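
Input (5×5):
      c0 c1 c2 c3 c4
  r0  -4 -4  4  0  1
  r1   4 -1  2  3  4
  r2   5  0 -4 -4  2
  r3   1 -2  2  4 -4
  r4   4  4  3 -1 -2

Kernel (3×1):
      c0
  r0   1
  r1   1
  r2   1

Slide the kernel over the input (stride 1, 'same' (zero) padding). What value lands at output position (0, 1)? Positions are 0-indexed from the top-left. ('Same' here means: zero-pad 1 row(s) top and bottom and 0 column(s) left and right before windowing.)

-5

The receptive field on the zero-padded input at this output position is [0 / -4 / -1]. Elementwise product with the kernel and sum: 0·1 + -4·1 + -1·1.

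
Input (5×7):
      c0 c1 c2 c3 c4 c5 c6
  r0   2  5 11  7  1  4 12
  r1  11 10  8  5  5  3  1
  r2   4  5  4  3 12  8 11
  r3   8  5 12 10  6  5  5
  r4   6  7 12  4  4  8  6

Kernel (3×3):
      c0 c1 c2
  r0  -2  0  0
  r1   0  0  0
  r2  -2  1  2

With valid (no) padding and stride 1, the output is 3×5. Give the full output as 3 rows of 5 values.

1 -10 -3 8 4
-9 2 -18 -14 -7
11 -4 -20 6 -12

Output[0,0]: The receptive field on the input at this output position is [2 5 11 / 11 10 8 / 4 5 4]. Elementwise product with the kernel and sum: 2·-2 + 4·-2 + 5·1 + 4·2.
Output[0,1]: The receptive field on the input at this output position is [5 11 7 / 10 8 5 / 5 4 3]. Elementwise product with the kernel and sum: 5·-2 + 5·-2 + 4·1 + 3·2.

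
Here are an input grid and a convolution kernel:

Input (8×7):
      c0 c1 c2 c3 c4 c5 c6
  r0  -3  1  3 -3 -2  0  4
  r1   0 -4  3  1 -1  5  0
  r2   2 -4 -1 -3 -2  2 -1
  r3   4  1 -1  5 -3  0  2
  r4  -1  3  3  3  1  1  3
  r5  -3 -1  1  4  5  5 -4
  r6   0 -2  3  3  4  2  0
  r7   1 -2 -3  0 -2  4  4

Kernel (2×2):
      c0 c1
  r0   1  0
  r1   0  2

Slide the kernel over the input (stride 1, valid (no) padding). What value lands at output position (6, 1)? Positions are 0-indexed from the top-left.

-8

The receptive field on the input at this output position is [-2 3 / -2 -3]. Elementwise product with the kernel and sum: -2·1 + -3·2.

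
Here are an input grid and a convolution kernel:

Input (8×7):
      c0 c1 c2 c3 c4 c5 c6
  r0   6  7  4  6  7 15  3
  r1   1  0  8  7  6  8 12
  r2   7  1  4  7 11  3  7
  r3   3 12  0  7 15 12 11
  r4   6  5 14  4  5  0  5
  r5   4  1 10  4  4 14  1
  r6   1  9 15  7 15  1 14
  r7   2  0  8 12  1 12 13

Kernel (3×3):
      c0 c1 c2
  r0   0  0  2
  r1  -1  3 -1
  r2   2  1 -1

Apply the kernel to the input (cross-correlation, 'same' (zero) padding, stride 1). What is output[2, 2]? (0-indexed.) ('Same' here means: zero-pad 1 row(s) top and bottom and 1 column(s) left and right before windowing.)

35

The receptive field on the zero-padded input at this output position is [0 8 7 / 1 4 7 / 12 0 7]. Elementwise product with the kernel and sum: 7·2 + 1·-1 + 4·3 + 7·-1 + 12·2 + 0·1 + 7·-1.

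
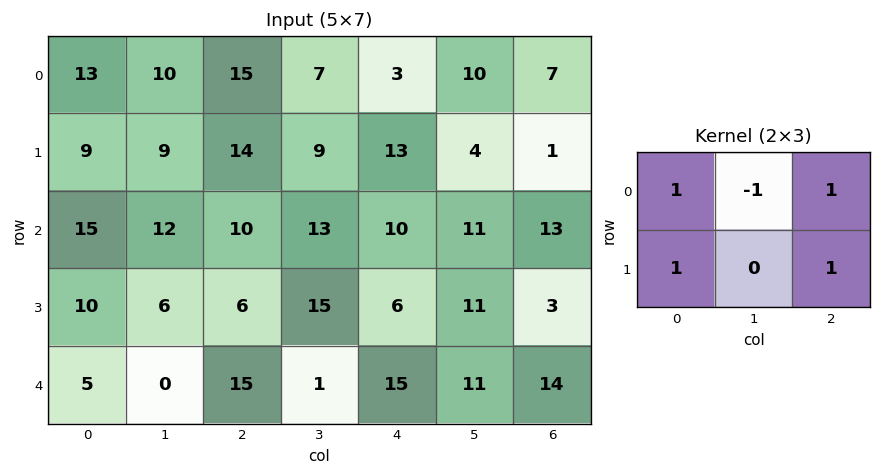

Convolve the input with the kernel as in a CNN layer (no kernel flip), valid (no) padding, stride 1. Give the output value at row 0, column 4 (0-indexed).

The receptive field on the input at this output position is [3 10 7 / 13 4 1]. Elementwise product with the kernel and sum: 3·1 + 10·-1 + 7·1 + 13·1 + 1·1.

14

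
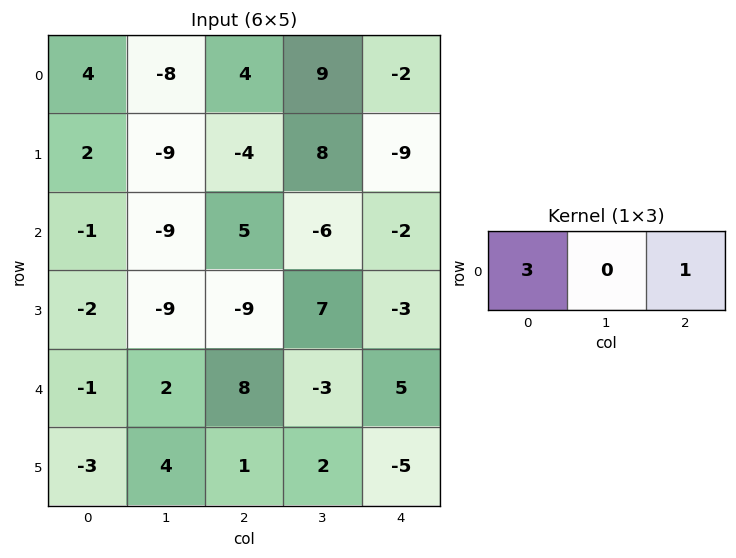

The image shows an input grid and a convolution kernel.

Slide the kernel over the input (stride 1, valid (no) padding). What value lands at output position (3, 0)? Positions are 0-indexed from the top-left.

The receptive field on the input at this output position is [-2 -9 -9]. Elementwise product with the kernel and sum: -2·3 + -9·1.

-15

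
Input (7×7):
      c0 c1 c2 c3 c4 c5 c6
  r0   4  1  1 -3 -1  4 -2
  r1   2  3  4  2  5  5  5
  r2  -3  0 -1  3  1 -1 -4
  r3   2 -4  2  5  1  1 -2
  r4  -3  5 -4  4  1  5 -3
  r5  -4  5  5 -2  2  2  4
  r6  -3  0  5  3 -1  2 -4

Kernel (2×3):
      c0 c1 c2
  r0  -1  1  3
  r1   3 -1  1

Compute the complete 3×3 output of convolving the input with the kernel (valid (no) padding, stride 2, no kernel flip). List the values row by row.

7 8 14
12 9 -14
-16 30 3

Output[0,0]: The receptive field on the input at this output position is [4 1 1 / 2 3 4]. Elementwise product with the kernel and sum: 4·-1 + 1·1 + 1·3 + 2·3 + 3·-1 + 4·1.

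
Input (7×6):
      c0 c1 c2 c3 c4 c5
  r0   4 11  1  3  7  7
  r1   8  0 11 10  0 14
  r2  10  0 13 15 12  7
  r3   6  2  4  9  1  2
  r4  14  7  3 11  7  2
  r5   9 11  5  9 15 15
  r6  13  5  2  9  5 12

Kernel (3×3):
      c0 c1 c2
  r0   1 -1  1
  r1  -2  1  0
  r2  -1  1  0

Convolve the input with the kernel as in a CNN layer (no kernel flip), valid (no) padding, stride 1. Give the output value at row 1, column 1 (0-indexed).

14

The receptive field on the input at this output position is [0 11 10 / 0 13 15 / 2 4 9]. Elementwise product with the kernel and sum: 0·1 + 11·-1 + 10·1 + 0·-2 + 13·1 + 2·-1 + 4·1.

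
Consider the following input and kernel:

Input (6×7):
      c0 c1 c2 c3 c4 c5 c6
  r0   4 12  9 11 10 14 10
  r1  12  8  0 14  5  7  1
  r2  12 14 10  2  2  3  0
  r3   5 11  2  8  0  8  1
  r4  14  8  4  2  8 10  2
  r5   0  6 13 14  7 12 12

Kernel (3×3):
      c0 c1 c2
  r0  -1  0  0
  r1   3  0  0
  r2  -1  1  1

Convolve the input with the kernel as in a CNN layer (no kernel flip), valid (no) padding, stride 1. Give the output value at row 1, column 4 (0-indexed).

10

The receptive field on the input at this output position is [5 7 1 / 2 3 0 / 0 8 1]. Elementwise product with the kernel and sum: 5·-1 + 2·3 + 0·-1 + 8·1 + 1·1.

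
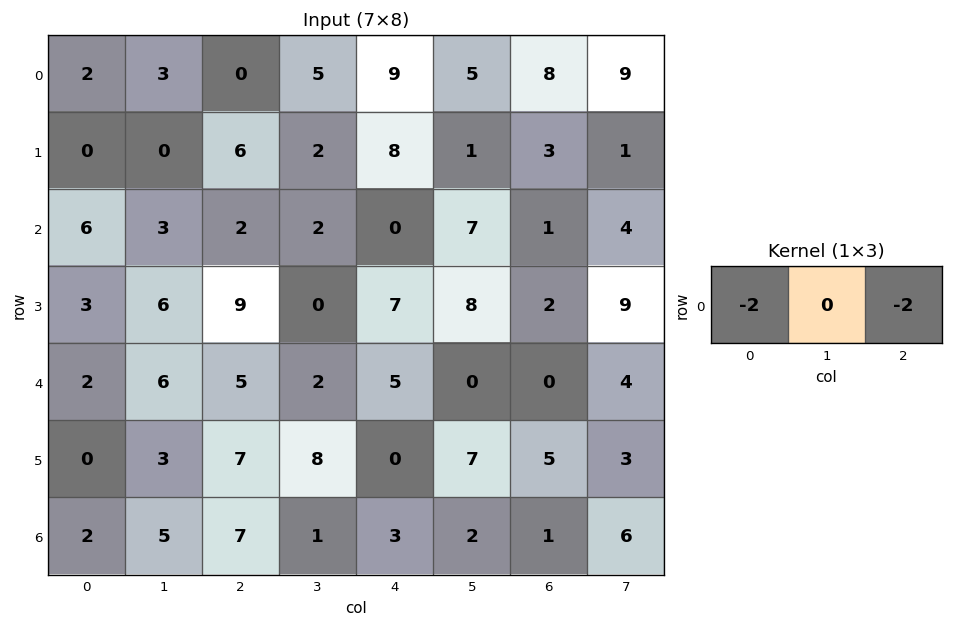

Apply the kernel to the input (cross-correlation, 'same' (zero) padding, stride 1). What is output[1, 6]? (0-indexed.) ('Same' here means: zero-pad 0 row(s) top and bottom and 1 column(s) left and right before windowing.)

-4

The receptive field on the zero-padded input at this output position is [1 3 1]. Elementwise product with the kernel and sum: 1·-2 + 1·-2.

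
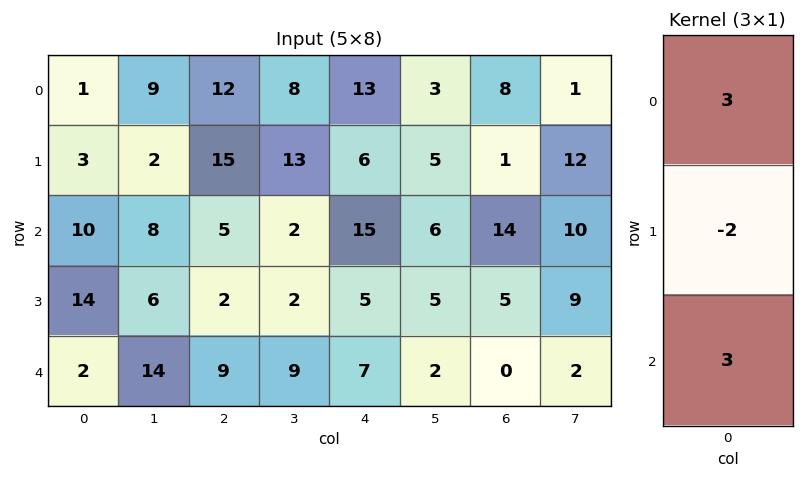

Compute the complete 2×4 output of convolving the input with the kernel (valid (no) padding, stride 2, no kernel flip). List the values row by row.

Output[0,0]: The receptive field on the input at this output position is [1 / 3 / 10]. Elementwise product with the kernel and sum: 1·3 + 3·-2 + 10·3.

27 21 72 64
8 38 56 32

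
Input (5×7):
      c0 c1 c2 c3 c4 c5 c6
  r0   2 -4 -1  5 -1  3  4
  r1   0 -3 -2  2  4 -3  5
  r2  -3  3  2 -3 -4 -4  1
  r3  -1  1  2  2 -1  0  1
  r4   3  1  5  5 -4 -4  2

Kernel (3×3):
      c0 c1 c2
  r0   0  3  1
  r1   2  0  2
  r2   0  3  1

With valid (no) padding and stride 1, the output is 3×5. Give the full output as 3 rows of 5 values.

-6 3 5 -18 20
-8 4 11 -8 -9
21 29 0 -28 -21

Output[0,0]: The receptive field on the input at this output position is [2 -4 -1 / 0 -3 -2 / -3 3 2]. Elementwise product with the kernel and sum: -4·3 + -1·1 + 0·2 + -2·2 + 3·3 + 2·1.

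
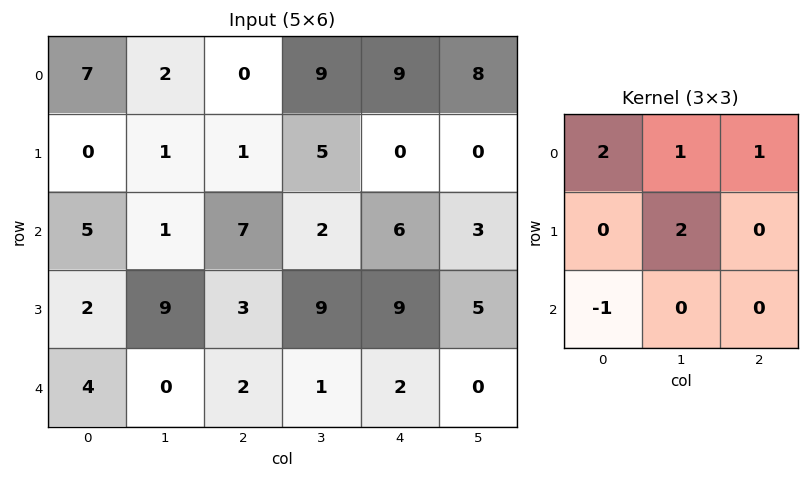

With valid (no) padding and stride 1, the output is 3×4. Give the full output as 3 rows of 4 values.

13 14 21 33
2 13 8 13
32 17 38 30

Output[0,0]: The receptive field on the input at this output position is [7 2 0 / 0 1 1 / 5 1 7]. Elementwise product with the kernel and sum: 7·2 + 2·1 + 0·1 + 1·2 + 5·-1.
Output[0,1]: The receptive field on the input at this output position is [2 0 9 / 1 1 5 / 1 7 2]. Elementwise product with the kernel and sum: 2·2 + 0·1 + 9·1 + 1·2 + 1·-1.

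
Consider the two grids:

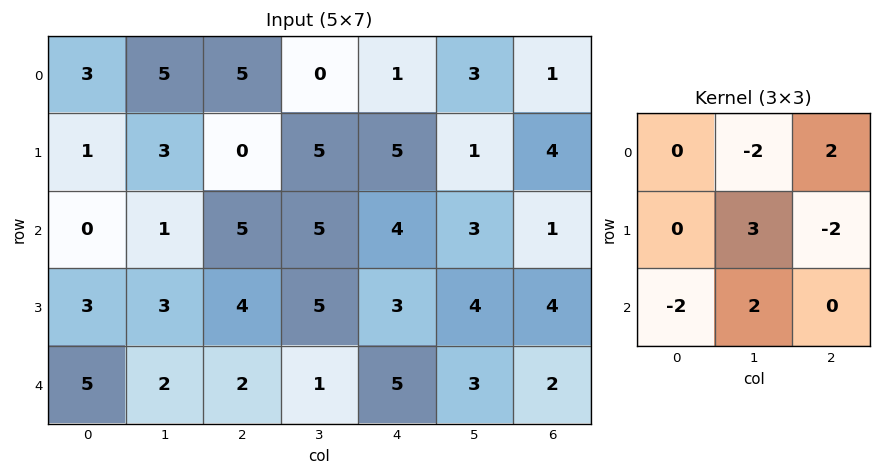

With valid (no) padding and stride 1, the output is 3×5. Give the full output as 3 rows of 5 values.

Output[0,0]: The receptive field on the input at this output position is [3 5 5 / 1 3 0 / 0 1 5]. Elementwise product with the kernel and sum: 5·-2 + 5·2 + 3·3 + 0·-2 + 0·-2 + 1·2.
Output[0,1]: The receptive field on the input at this output position is [5 5 0 / 3 0 5 / 1 5 5]. Elementwise product with the kernel and sum: 5·-2 + 0·2 + 0·3 + 5·-2 + 1·-2 + 5·2.

11 -12 7 15 -11
-13 17 9 -6 15
3 2 5 7 -4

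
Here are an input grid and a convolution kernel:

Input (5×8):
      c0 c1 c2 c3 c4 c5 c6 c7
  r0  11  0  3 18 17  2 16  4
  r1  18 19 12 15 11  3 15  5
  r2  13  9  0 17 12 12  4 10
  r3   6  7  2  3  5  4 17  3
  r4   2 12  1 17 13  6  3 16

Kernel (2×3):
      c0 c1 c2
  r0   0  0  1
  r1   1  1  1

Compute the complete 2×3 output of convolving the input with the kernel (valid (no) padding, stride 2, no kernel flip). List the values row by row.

Output[0,0]: The receptive field on the input at this output position is [11 0 3 / 18 19 12]. Elementwise product with the kernel and sum: 3·1 + 18·1 + 19·1 + 12·1.
Output[0,1]: The receptive field on the input at this output position is [3 18 17 / 12 15 11]. Elementwise product with the kernel and sum: 17·1 + 12·1 + 15·1 + 11·1.

52 55 45
15 22 30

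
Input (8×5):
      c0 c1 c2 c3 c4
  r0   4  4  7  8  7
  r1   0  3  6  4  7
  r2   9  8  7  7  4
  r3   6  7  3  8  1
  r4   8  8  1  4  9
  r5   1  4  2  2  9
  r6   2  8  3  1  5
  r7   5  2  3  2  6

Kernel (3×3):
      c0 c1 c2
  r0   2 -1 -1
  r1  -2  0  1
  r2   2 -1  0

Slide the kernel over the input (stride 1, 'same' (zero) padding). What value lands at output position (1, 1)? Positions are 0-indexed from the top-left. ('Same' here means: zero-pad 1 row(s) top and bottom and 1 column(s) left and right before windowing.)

13

The receptive field on the zero-padded input at this output position is [4 4 7 / 0 3 6 / 9 8 7]. Elementwise product with the kernel and sum: 4·2 + 4·-1 + 7·-1 + 0·-2 + 6·1 + 9·2 + 8·-1.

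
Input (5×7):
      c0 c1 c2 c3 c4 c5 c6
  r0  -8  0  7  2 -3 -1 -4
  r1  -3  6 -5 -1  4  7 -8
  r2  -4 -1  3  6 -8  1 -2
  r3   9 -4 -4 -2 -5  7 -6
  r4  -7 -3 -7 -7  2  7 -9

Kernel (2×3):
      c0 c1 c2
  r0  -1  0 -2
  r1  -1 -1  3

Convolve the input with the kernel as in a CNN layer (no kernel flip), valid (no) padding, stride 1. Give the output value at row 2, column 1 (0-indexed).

-9

The receptive field on the input at this output position is [-1 3 6 / -4 -4 -2]. Elementwise product with the kernel and sum: -1·-1 + 6·-2 + -4·-1 + -4·-1 + -2·3.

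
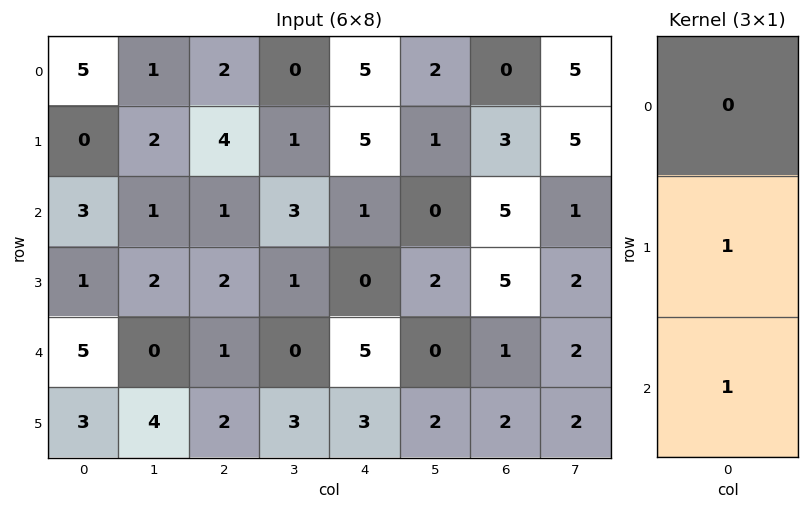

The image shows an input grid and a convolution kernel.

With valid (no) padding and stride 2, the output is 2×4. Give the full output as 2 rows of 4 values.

3 5 6 8
6 3 5 6

Output[0,0]: The receptive field on the input at this output position is [5 / 0 / 3]. Elementwise product with the kernel and sum: 0·1 + 3·1.
Output[0,1]: The receptive field on the input at this output position is [2 / 4 / 1]. Elementwise product with the kernel and sum: 4·1 + 1·1.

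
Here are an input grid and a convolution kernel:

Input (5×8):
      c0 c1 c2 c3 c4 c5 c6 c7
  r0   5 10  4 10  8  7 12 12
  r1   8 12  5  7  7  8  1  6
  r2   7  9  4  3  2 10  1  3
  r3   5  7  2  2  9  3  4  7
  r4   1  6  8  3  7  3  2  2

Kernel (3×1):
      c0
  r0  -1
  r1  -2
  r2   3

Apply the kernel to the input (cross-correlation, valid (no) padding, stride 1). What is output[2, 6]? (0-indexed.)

The receptive field on the input at this output position is [1 / 4 / 2]. Elementwise product with the kernel and sum: 1·-1 + 4·-2 + 2·3.

-3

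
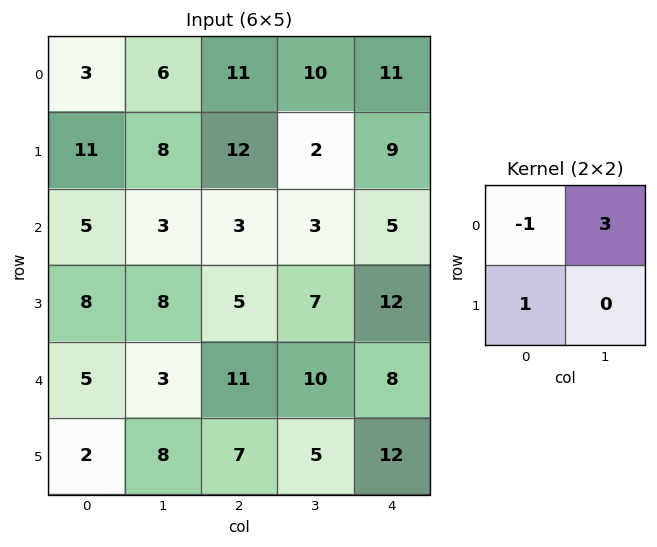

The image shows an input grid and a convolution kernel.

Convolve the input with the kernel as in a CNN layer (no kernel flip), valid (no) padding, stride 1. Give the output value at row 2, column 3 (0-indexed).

19

The receptive field on the input at this output position is [3 5 / 7 12]. Elementwise product with the kernel and sum: 3·-1 + 5·3 + 7·1.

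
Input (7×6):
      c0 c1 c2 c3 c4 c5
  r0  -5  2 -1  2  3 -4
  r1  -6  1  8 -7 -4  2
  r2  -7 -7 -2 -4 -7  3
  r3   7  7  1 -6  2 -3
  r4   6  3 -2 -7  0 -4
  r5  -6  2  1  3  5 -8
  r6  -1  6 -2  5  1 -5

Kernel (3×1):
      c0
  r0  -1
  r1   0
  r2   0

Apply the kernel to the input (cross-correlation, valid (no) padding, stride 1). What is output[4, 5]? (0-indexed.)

4

The receptive field on the input at this output position is [-4 / -8 / -5]. Elementwise product with the kernel and sum: -4·-1.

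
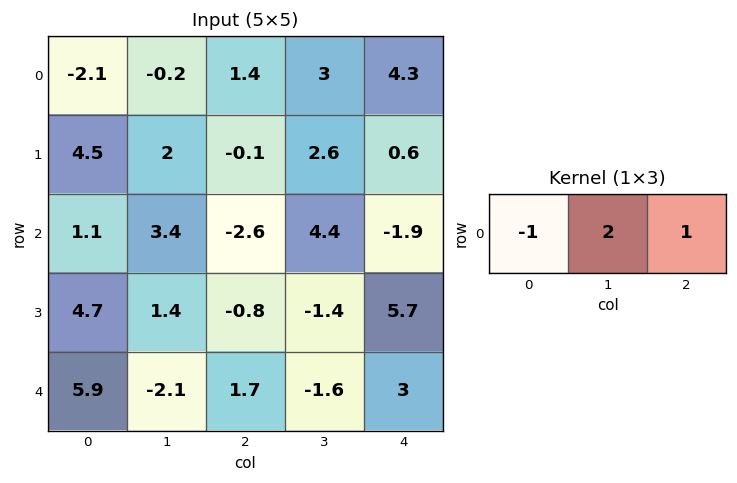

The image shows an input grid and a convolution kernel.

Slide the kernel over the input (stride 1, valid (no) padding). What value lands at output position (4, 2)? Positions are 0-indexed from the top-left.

-1.9

The receptive field on the input at this output position is [1.7 -1.6 3]. Elementwise product with the kernel and sum: 1.7·-1 + -1.6·2 + 3·1.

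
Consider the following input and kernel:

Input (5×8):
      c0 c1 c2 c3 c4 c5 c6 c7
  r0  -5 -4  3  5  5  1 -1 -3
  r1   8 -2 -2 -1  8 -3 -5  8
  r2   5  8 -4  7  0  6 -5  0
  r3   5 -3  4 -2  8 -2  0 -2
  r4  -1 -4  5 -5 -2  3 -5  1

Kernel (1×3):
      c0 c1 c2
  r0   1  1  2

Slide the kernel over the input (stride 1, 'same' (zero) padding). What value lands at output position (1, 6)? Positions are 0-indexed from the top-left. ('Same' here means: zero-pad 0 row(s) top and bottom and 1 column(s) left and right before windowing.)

8

The receptive field on the zero-padded input at this output position is [-3 -5 8]. Elementwise product with the kernel and sum: -3·1 + -5·1 + 8·2.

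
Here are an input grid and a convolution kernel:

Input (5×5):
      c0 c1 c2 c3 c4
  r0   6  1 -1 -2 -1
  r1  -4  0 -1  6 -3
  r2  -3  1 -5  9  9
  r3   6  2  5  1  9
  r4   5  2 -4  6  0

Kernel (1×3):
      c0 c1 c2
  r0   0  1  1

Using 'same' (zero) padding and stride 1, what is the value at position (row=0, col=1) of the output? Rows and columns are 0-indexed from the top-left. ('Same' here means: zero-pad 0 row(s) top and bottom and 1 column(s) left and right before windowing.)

0

The receptive field on the zero-padded input at this output position is [6 1 -1]. Elementwise product with the kernel and sum: 1·1 + -1·1.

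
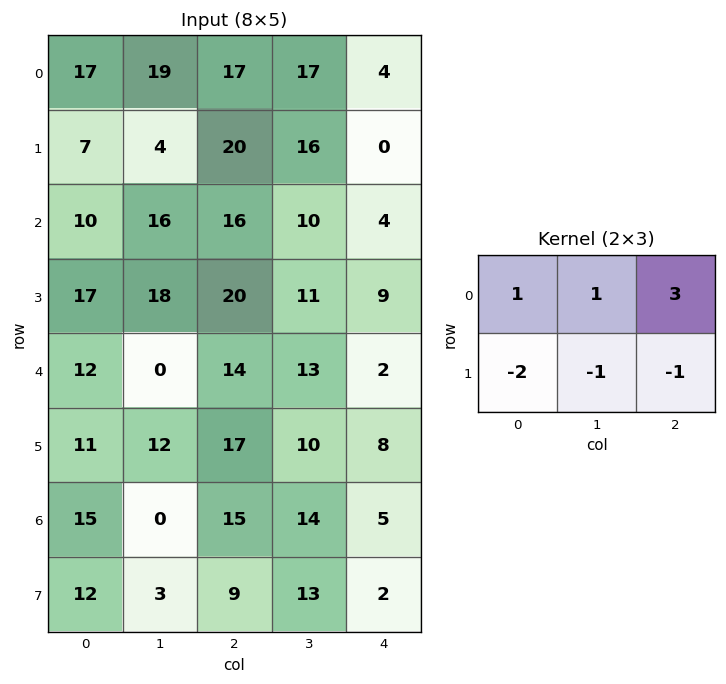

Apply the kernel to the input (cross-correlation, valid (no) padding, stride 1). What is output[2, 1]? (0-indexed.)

The receptive field on the input at this output position is [16 16 10 / 18 20 11]. Elementwise product with the kernel and sum: 16·1 + 16·1 + 10·3 + 18·-2 + 20·-1 + 11·-1.

-5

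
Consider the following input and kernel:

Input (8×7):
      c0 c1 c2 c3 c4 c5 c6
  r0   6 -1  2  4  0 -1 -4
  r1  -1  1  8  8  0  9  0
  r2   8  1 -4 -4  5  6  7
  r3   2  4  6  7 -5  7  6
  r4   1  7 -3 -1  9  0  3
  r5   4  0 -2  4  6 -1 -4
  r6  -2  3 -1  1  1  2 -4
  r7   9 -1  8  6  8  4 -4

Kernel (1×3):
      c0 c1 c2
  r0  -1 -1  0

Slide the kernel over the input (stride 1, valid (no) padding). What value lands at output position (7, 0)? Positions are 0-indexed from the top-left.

-8

The receptive field on the input at this output position is [9 -1 8]. Elementwise product with the kernel and sum: 9·-1 + -1·-1.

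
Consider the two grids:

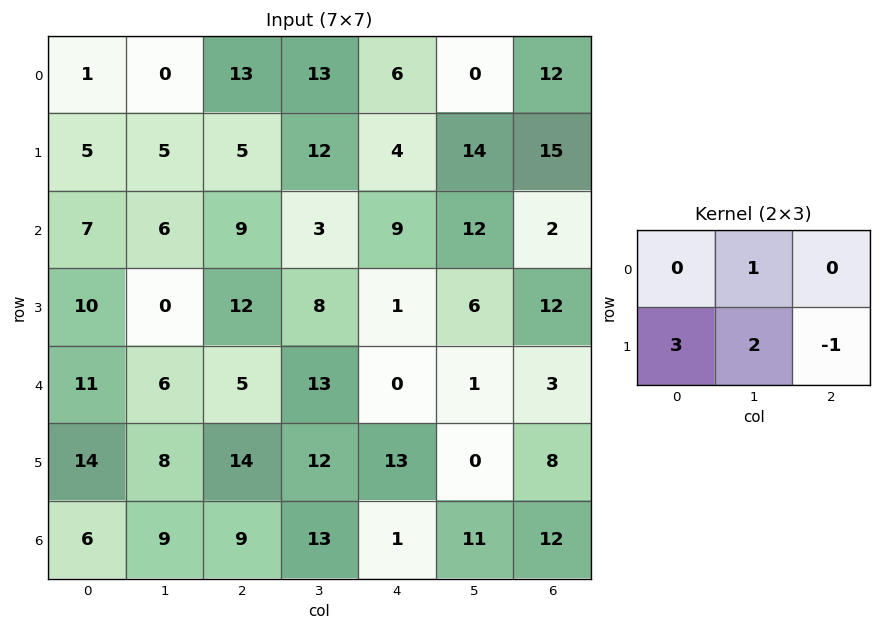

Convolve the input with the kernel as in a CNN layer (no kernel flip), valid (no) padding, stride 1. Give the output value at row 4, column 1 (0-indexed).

45

The receptive field on the input at this output position is [6 5 13 / 8 14 12]. Elementwise product with the kernel and sum: 5·1 + 8·3 + 14·2 + 12·-1.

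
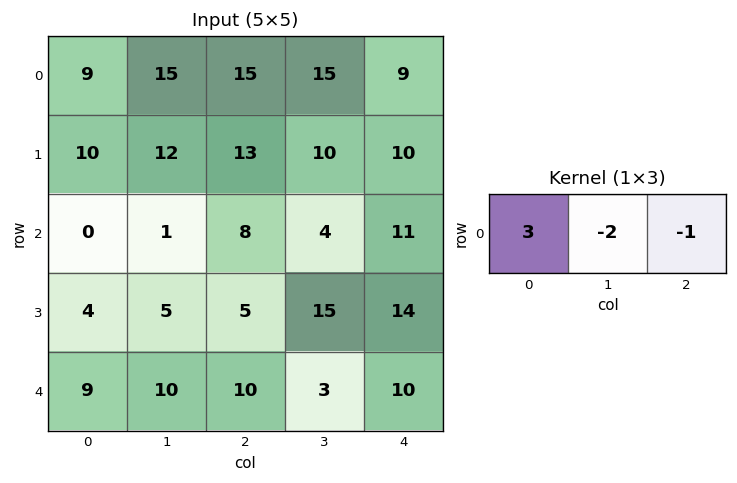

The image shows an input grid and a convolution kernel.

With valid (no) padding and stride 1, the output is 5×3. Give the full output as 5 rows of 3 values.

-18 0 6
-7 0 9
-10 -17 5
-3 -10 -29
-3 7 14

Output[0,0]: The receptive field on the input at this output position is [9 15 15]. Elementwise product with the kernel and sum: 9·3 + 15·-2 + 15·-1.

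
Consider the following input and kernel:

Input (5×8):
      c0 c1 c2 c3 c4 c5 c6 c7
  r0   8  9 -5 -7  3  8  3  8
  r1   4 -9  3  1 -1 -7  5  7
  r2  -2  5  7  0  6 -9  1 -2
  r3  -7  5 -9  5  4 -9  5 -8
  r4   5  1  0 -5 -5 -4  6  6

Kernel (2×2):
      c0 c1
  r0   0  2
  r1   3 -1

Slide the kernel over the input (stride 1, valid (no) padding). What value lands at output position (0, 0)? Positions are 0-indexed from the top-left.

The receptive field on the input at this output position is [8 9 / 4 -9]. Elementwise product with the kernel and sum: 9·2 + 4·3 + -9·-1.

39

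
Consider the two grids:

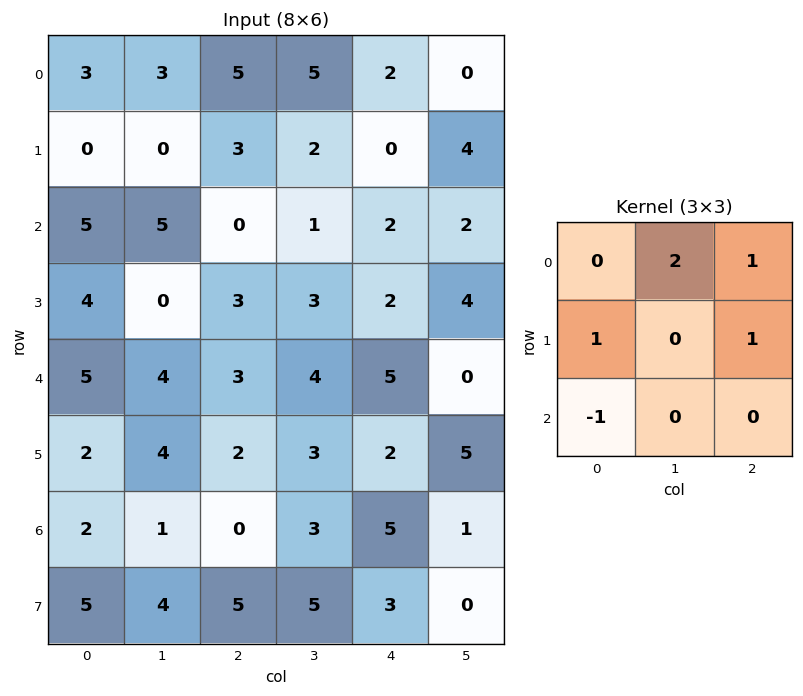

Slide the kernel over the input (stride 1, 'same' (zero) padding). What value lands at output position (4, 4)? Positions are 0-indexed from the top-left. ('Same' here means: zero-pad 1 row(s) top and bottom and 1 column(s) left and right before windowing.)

The receptive field on the zero-padded input at this output position is [3 2 4 / 4 5 0 / 3 2 5]. Elementwise product with the kernel and sum: 2·2 + 4·1 + 4·1 + 0·1 + 3·-1.

9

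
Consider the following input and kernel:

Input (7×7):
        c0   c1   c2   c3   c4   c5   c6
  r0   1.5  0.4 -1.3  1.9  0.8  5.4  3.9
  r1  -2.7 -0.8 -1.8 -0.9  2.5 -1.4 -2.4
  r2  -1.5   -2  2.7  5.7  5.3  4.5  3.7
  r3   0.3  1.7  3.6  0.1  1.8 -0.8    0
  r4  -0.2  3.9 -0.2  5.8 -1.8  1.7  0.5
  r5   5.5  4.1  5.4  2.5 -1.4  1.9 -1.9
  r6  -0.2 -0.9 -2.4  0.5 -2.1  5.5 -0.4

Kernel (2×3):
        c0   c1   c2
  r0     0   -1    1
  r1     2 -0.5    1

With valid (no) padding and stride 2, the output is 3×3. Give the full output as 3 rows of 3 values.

Output[0,0]: The receptive field on the input at this output position is [1.5 0.4 -1.3 / -2.7 -0.8 -1.8]. Elementwise product with the kernel and sum: 0.4·-1 + -1.3·1 + -2.7·2 + -0.8·-0.5 + -1.8·1.

-8.5 -1.75 1.8
8.05 8.55 3.2
10.25 0.55 -6.85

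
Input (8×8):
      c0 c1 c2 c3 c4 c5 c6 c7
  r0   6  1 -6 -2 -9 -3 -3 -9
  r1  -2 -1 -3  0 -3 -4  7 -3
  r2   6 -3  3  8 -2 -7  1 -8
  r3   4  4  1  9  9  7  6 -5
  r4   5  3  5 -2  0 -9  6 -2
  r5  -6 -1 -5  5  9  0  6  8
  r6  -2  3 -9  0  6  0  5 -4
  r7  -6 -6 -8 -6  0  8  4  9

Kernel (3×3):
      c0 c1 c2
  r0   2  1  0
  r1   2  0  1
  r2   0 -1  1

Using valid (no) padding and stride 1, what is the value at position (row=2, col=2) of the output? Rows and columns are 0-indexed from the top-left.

The receptive field on the input at this output position is [3 8 -2 / 1 9 9 / 5 -2 0]. Elementwise product with the kernel and sum: 3·2 + 8·1 + 1·2 + 9·1 + -2·-1 + 0·1.

27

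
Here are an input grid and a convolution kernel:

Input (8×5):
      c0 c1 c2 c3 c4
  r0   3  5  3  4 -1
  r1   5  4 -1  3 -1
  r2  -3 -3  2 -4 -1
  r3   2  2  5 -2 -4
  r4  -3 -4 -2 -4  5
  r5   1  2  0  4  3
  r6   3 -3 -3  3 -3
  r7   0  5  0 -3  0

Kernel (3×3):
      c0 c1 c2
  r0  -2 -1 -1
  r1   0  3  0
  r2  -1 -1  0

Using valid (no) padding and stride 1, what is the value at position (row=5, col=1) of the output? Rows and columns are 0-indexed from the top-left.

-22

The receptive field on the input at this output position is [2 0 4 / -3 -3 3 / 5 0 -3]. Elementwise product with the kernel and sum: 2·-2 + 0·-1 + 4·-1 + -3·3 + 5·-1 + 0·-1.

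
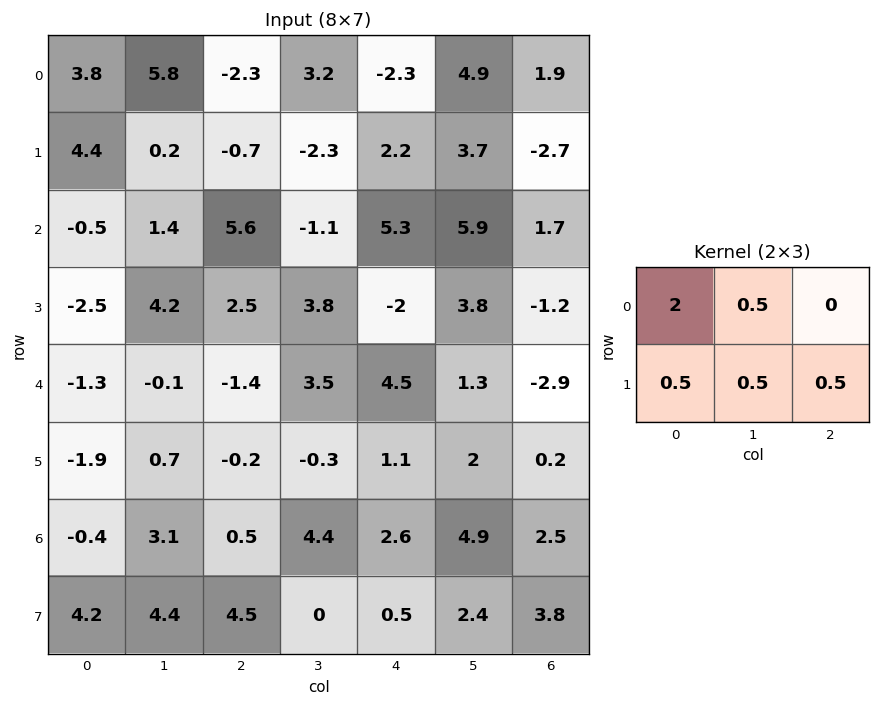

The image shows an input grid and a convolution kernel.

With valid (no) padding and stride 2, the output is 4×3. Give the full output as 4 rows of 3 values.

Output[0,0]: The receptive field on the input at this output position is [3.8 5.8 -2.3 / 4.4 0.2 -0.7]. Elementwise product with the kernel and sum: 3.8·2 + 5.8·0.5 + 4.4·0.5 + 0.2·0.5 + -0.7·0.5.
Output[0,1]: The receptive field on the input at this output position is [-2.3 3.2 -2.3 / -0.7 -2.3 2.2]. Elementwise product with the kernel and sum: -2.3·2 + 3.2·0.5 + -0.7·0.5 + -2.3·0.5 + 2.2·0.5.

12.45 -3.4 -0.55
1.8 12.8 13.85
-3.35 -0.75 11.3
7.3 5.7 11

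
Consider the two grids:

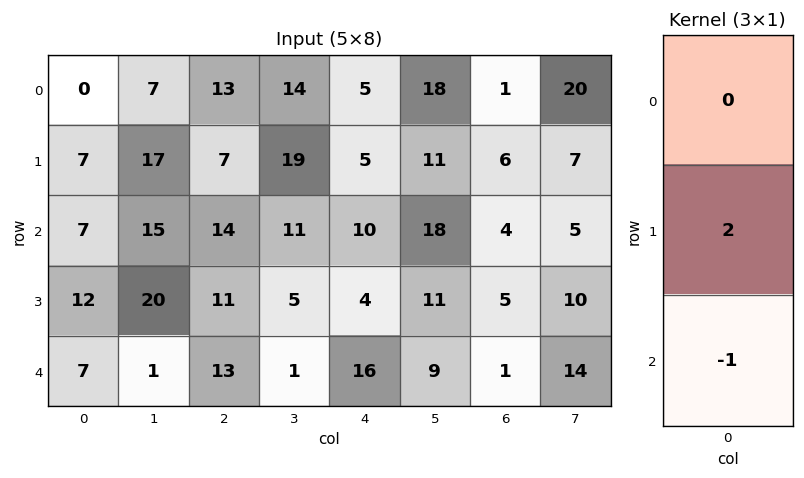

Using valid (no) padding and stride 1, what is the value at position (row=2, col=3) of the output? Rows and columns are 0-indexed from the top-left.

9

The receptive field on the input at this output position is [11 / 5 / 1]. Elementwise product with the kernel and sum: 5·2 + 1·-1.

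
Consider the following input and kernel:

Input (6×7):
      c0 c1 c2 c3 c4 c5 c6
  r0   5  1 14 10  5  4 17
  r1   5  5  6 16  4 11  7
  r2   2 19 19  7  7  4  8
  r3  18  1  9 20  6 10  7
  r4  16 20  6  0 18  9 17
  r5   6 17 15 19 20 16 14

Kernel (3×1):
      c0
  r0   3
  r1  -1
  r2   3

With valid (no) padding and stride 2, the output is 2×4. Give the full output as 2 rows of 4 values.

16 93 32 68
36 66 69 68

Output[0,0]: The receptive field on the input at this output position is [5 / 5 / 2]. Elementwise product with the kernel and sum: 5·3 + 5·-1 + 2·3.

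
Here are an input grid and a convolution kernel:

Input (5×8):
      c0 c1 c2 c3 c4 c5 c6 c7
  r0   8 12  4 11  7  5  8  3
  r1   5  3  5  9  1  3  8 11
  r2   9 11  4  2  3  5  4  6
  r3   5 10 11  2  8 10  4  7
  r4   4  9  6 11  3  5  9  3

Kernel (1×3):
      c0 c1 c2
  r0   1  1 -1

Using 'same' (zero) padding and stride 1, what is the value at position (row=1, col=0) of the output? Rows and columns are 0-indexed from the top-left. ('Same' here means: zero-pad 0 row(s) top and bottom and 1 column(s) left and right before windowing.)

2

The receptive field on the zero-padded input at this output position is [0 5 3]. Elementwise product with the kernel and sum: 0·1 + 5·1 + 3·-1.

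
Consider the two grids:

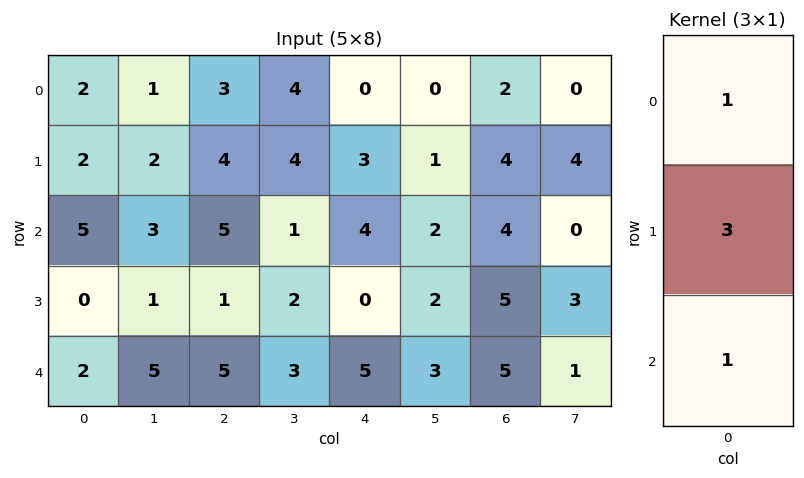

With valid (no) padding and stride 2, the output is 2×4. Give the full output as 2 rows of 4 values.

13 20 13 18
7 13 9 24

Output[0,0]: The receptive field on the input at this output position is [2 / 2 / 5]. Elementwise product with the kernel and sum: 2·1 + 2·3 + 5·1.
Output[0,1]: The receptive field on the input at this output position is [3 / 4 / 5]. Elementwise product with the kernel and sum: 3·1 + 4·3 + 5·1.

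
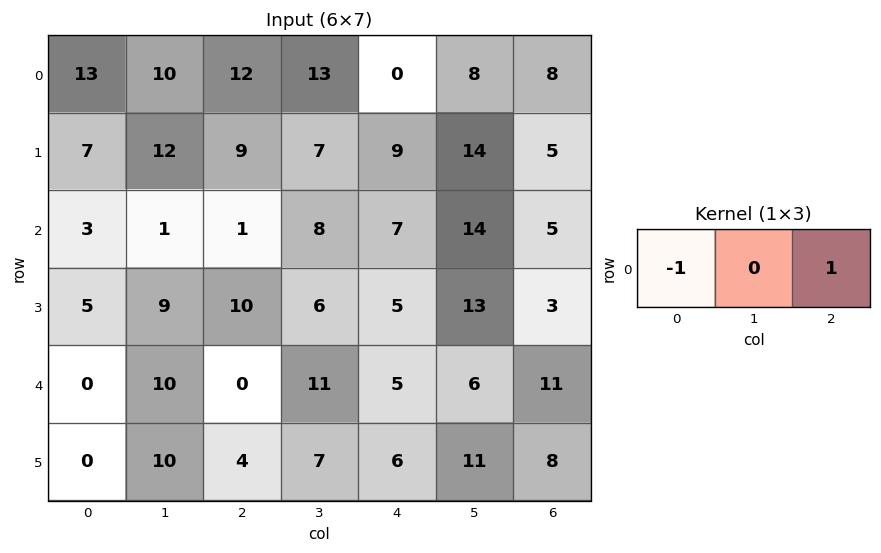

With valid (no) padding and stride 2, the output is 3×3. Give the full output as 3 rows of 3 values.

Output[0,0]: The receptive field on the input at this output position is [13 10 12]. Elementwise product with the kernel and sum: 13·-1 + 12·1.

-1 -12 8
-2 6 -2
0 5 6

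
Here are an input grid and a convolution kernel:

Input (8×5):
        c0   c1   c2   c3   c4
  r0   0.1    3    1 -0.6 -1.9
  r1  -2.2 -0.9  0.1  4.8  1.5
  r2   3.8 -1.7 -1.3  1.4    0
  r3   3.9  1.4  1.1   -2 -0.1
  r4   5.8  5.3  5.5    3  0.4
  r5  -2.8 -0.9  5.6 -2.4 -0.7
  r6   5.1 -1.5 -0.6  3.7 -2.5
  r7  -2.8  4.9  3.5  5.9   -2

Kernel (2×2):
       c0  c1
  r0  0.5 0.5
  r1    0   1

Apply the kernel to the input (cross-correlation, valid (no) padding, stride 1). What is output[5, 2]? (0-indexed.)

5.3

The receptive field on the input at this output position is [5.6 -2.4 / -0.6 3.7]. Elementwise product with the kernel and sum: 5.6·0.5 + -2.4·0.5 + 3.7·1.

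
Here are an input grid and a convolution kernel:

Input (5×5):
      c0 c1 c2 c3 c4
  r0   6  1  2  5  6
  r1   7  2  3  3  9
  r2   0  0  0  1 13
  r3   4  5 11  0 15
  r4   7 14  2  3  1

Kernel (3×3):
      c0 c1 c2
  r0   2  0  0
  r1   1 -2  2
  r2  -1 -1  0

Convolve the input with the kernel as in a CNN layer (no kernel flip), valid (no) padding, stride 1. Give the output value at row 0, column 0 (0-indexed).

21

The receptive field on the input at this output position is [6 1 2 / 7 2 3 / 0 0 0]. Elementwise product with the kernel and sum: 6·2 + 7·1 + 2·-2 + 3·2 + 0·-1 + 0·-1.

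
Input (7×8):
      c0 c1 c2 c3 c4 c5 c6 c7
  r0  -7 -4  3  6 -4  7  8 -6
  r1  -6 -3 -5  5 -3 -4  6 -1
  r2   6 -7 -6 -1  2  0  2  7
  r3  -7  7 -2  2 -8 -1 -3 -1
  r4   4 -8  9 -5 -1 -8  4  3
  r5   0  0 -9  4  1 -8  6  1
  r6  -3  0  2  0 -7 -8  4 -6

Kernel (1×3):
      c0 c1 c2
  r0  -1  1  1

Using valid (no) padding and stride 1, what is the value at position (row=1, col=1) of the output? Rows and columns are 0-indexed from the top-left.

The receptive field on the input at this output position is [-3 -5 5]. Elementwise product with the kernel and sum: -3·-1 + -5·1 + 5·1.

3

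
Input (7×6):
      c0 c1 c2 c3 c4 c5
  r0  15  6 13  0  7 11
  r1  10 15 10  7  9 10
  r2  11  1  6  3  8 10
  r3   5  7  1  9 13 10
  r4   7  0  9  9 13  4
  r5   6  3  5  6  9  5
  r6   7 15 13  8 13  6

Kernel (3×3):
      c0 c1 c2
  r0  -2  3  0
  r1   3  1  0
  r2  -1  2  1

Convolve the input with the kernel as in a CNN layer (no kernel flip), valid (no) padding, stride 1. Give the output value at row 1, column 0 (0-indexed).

69

The receptive field on the input at this output position is [10 15 10 / 11 1 6 / 5 7 1]. Elementwise product with the kernel and sum: 10·-2 + 15·3 + 11·3 + 1·1 + 5·-1 + 7·2 + 1·1.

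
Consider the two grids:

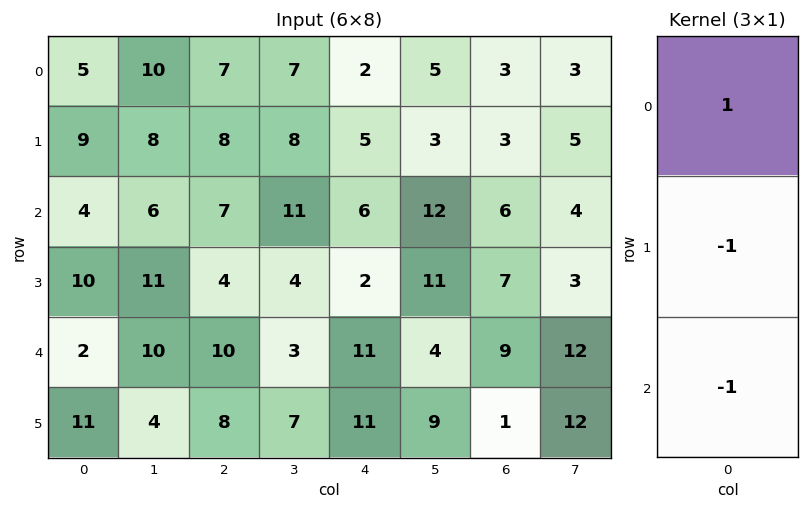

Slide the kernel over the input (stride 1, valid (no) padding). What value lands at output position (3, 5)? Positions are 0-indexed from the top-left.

The receptive field on the input at this output position is [11 / 4 / 9]. Elementwise product with the kernel and sum: 11·1 + 4·-1 + 9·-1.

-2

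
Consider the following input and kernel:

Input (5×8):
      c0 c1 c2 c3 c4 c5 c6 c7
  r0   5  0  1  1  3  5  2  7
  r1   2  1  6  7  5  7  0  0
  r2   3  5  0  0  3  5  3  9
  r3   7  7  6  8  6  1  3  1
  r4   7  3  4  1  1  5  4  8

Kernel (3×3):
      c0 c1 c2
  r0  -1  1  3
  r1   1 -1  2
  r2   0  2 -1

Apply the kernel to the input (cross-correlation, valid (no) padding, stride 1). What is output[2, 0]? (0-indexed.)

The receptive field on the input at this output position is [3 5 0 / 7 7 6 / 7 3 4]. Elementwise product with the kernel and sum: 3·-1 + 5·1 + 0·3 + 7·1 + 7·-1 + 6·2 + 3·2 + 4·-1.

16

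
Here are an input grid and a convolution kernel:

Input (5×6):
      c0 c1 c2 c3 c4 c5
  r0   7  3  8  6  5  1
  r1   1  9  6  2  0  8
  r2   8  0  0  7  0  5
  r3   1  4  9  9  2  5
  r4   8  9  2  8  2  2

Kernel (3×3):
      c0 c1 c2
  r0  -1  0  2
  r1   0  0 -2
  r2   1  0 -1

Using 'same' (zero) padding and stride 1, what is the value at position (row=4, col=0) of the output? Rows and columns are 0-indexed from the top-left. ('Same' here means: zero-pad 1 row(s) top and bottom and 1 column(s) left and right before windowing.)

The receptive field on the zero-padded input at this output position is [0 1 4 / 0 8 9 / 0 0 0]. Elementwise product with the kernel and sum: 0·-1 + 4·2 + 9·-2 + 0·1 + 0·-1.

-10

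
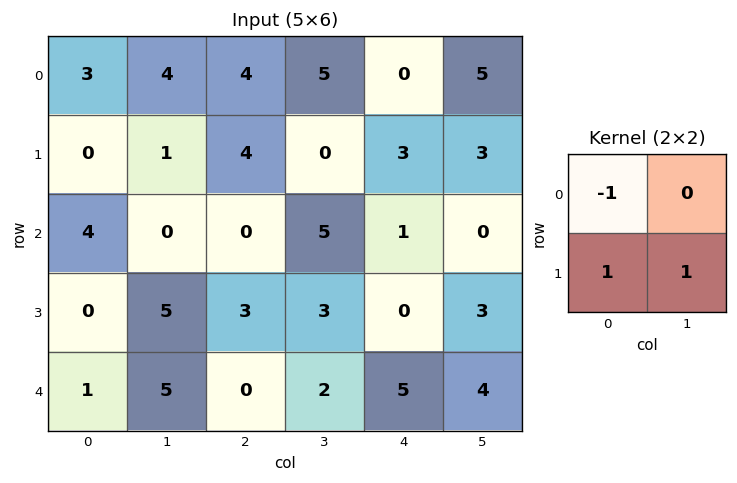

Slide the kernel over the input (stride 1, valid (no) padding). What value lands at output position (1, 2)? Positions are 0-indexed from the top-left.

The receptive field on the input at this output position is [4 0 / 0 5]. Elementwise product with the kernel and sum: 4·-1 + 0·1 + 5·1.

1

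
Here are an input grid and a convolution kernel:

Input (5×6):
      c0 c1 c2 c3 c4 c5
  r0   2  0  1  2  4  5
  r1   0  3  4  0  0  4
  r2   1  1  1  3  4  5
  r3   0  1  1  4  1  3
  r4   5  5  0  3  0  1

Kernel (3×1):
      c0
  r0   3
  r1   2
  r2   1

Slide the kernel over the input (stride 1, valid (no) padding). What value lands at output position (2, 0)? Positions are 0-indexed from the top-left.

8

The receptive field on the input at this output position is [1 / 0 / 5]. Elementwise product with the kernel and sum: 1·3 + 0·2 + 5·1.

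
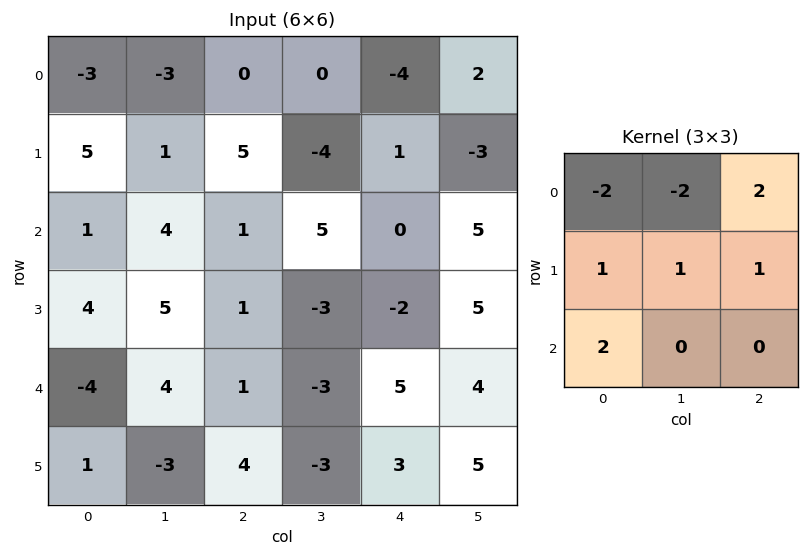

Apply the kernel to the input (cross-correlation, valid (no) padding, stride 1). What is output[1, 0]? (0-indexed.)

12

The receptive field on the input at this output position is [5 1 5 / 1 4 1 / 4 5 1]. Elementwise product with the kernel and sum: 5·-2 + 1·-2 + 5·2 + 1·1 + 4·1 + 1·1 + 4·2.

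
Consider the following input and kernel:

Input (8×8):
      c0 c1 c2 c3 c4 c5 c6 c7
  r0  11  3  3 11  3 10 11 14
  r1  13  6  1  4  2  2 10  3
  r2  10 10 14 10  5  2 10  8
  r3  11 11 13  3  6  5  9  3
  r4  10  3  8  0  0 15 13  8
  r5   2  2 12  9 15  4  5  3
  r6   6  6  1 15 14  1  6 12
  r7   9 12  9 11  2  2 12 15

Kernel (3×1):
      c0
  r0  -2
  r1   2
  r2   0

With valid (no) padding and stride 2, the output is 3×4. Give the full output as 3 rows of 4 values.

Output[0,0]: The receptive field on the input at this output position is [11 / 13 / 10]. Elementwise product with the kernel and sum: 11·-2 + 13·2.

4 -4 -2 -2
2 -2 2 -2
-16 8 30 -16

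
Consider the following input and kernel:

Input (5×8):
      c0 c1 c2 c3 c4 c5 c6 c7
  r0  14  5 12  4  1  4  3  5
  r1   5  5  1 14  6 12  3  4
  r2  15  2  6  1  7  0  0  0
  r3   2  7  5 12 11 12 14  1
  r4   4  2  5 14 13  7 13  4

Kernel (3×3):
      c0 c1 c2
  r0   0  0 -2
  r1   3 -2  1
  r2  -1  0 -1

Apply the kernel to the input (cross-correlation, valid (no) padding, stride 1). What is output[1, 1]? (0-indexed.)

The receptive field on the input at this output position is [5 1 14 / 2 6 1 / 7 5 12]. Elementwise product with the kernel and sum: 14·-2 + 2·3 + 6·-2 + 1·1 + 7·-1 + 12·-1.

-52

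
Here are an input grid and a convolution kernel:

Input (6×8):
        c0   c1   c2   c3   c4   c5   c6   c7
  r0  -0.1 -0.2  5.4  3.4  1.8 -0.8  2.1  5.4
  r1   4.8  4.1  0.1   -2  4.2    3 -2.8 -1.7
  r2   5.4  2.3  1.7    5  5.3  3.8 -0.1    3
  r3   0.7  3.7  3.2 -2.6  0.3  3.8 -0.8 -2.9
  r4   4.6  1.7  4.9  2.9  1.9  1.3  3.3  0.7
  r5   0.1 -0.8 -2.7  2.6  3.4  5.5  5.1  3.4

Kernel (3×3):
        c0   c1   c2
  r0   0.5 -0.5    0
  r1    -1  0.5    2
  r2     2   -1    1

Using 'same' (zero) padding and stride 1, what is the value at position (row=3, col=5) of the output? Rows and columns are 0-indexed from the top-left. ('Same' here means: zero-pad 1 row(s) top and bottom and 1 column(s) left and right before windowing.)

The receptive field on the zero-padded input at this output position is [5.3 3.8 -0.1 / 0.3 3.8 -0.8 / 1.9 1.3 3.3]. Elementwise product with the kernel and sum: 5.3·0.5 + 3.8·-0.5 + 0.3·-1 + 3.8·0.5 + -0.8·2 + 1.9·2 + 1.3·-1 + 3.3·1.

6.55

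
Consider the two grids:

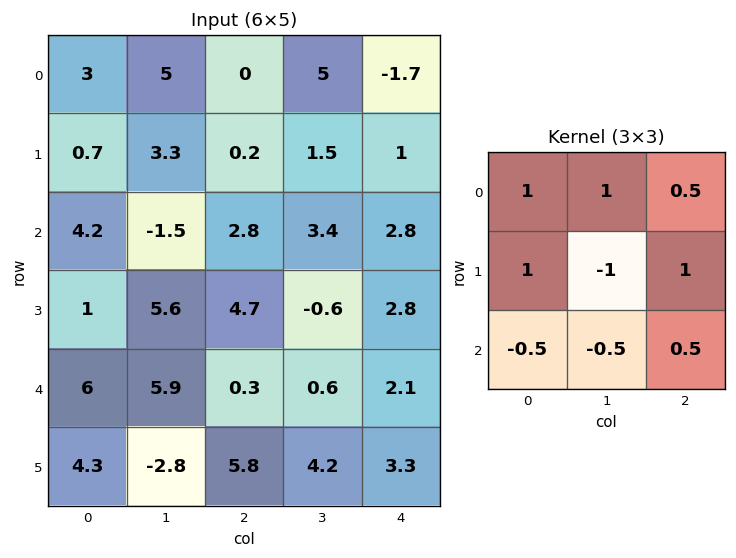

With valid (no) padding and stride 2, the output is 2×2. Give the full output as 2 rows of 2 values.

Output[0,0]: The receptive field on the input at this output position is [3 5 0 / 0.7 3.3 0.2 / 4.2 -1.5 2.8]. Elementwise product with the kernel and sum: 3·1 + 5·1 + 0·0.5 + 0.7·1 + 3.3·-1 + 0.2·1 + 4.2·-0.5 + -1.5·-0.5 + 2.8·0.5.

5.65 2.15
-1.6 16.3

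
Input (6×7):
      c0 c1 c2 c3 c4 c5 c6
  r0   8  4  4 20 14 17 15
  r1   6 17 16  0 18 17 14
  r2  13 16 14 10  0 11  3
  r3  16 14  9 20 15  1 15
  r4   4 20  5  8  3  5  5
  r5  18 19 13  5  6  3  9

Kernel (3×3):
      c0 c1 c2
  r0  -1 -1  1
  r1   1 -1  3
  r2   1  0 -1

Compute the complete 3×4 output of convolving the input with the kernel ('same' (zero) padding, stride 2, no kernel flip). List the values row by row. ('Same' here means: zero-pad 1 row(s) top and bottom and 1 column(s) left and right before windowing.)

Output[0,0]: The receptive field on the zero-padded input at this output position is [0 0 0 / 0 8 4 / 0 6 17]. Elementwise product with the kernel and sum: 0·-1 + 0·-1 + 0·1 + 0·1 + 8·-1 + 4·3 + 0·1 + 17·-1.
Output[0,1]: The receptive field on the zero-padded input at this output position is [0 0 0 / 4 4 20 / 17 16 0]. Elementwise product with the kernel and sum: 0·-1 + 0·-1 + 0·1 + 4·1 + 4·-1 + 20·3 + 17·1 + 0·-1.

-13 77 40 19
32 -7 61 -22
35 50 -12 -13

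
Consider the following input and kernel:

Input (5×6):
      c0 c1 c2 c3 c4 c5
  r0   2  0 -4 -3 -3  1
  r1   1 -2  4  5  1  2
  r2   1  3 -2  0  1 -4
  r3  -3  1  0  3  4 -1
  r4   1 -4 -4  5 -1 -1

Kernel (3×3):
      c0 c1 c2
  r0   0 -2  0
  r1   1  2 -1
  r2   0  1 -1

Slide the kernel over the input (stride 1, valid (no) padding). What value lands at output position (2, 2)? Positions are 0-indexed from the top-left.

8

The receptive field on the input at this output position is [-2 0 1 / 0 3 4 / -4 5 -1]. Elementwise product with the kernel and sum: 0·-2 + 0·1 + 3·2 + 4·-1 + 5·1 + -1·-1.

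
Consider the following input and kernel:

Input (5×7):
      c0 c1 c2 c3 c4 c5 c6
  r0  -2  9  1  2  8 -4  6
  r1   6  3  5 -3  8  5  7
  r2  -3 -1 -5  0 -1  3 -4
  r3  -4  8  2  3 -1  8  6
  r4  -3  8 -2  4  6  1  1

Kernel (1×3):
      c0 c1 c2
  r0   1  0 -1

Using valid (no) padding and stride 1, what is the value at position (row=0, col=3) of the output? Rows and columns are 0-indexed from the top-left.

6

The receptive field on the input at this output position is [2 8 -4]. Elementwise product with the kernel and sum: 2·1 + -4·-1.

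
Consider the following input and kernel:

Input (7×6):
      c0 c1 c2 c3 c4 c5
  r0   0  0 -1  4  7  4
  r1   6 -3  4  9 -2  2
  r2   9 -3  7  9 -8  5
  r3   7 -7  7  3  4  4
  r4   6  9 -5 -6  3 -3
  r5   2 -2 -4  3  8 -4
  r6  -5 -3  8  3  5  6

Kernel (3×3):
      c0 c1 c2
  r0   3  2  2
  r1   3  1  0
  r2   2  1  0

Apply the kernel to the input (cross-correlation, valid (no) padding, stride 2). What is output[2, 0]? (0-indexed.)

17

The receptive field on the input at this output position is [6 9 -5 / 2 -2 -4 / -5 -3 8]. Elementwise product with the kernel and sum: 6·3 + 9·2 + -5·2 + 2·3 + -2·1 + -5·2 + -3·1.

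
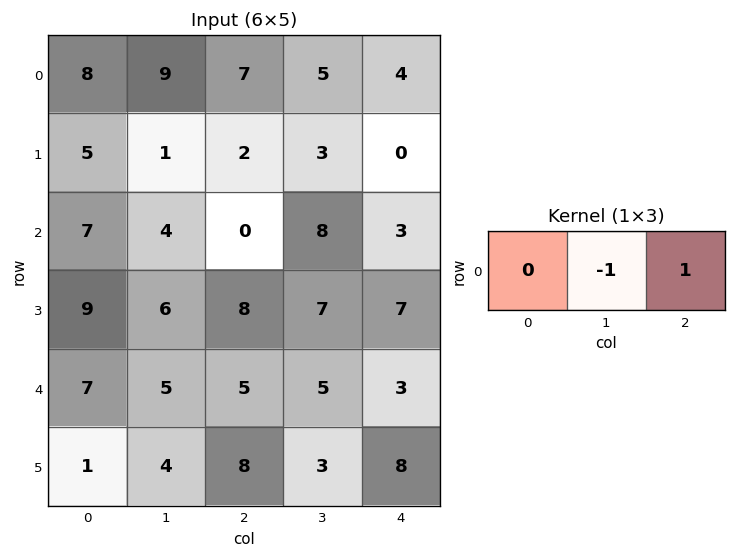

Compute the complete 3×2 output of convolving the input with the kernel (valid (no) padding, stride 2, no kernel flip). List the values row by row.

-2 -1
-4 -5
0 -2

Output[0,0]: The receptive field on the input at this output position is [8 9 7]. Elementwise product with the kernel and sum: 9·-1 + 7·1.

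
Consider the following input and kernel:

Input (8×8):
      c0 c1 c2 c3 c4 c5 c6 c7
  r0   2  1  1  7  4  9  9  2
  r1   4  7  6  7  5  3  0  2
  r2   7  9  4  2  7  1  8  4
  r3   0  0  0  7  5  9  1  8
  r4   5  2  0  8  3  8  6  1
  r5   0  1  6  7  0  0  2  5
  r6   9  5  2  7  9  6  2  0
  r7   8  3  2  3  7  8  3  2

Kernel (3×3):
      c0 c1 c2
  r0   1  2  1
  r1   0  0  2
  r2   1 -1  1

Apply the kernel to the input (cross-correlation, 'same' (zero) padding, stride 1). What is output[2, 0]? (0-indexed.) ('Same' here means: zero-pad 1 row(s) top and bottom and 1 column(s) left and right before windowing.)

The receptive field on the zero-padded input at this output position is [0 4 7 / 0 7 9 / 0 0 0]. Elementwise product with the kernel and sum: 0·1 + 4·2 + 7·1 + 9·2 + 0·1 + 0·-1 + 0·1.

33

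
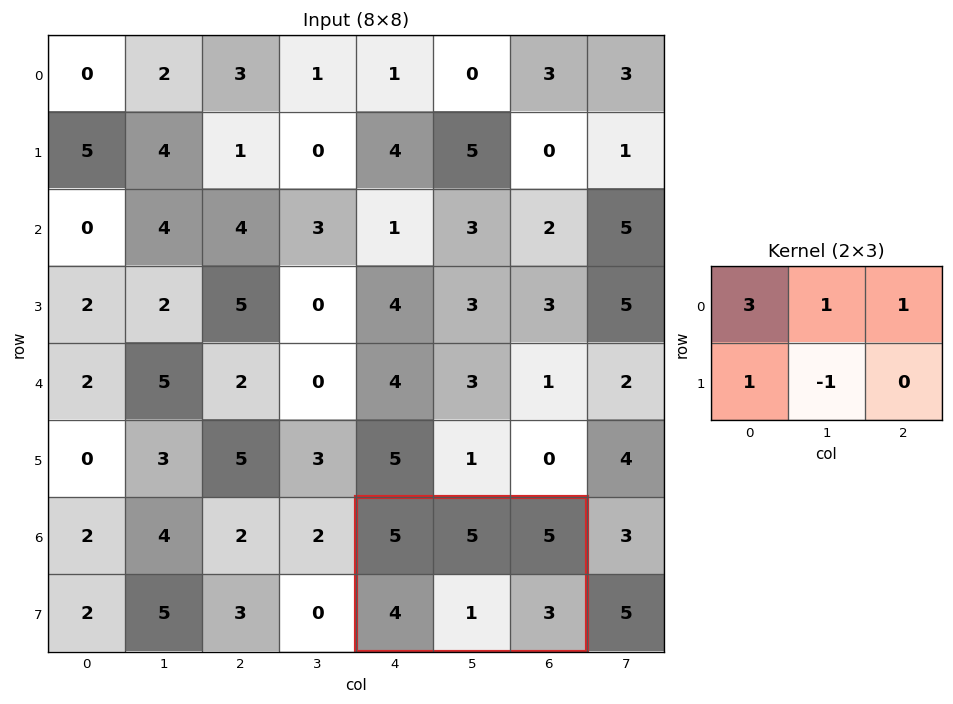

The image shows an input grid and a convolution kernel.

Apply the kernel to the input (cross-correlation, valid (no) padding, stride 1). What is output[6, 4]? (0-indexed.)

The receptive field on the input at this output position is [5 5 5 / 4 1 3]. Elementwise product with the kernel and sum: 5·3 + 5·1 + 5·1 + 4·1 + 1·-1.

28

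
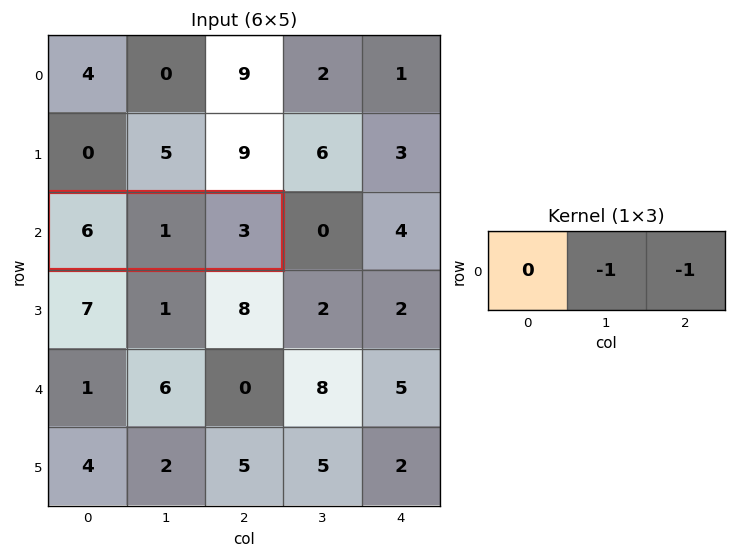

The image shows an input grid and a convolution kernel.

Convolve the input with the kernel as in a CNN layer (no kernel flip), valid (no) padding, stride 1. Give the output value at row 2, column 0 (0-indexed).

-4

The receptive field on the input at this output position is [6 1 3]. Elementwise product with the kernel and sum: 1·-1 + 3·-1.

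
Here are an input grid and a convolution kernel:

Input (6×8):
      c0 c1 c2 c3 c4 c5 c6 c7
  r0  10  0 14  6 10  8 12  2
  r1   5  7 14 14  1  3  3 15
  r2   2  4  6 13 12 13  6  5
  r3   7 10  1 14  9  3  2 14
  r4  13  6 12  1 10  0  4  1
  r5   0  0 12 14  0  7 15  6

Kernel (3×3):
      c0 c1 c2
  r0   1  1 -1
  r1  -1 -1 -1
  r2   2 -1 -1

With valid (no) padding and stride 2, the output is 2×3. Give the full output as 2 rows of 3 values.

-36 -32 4
-10 -4 21

Output[0,0]: The receptive field on the input at this output position is [10 0 14 / 5 7 14 / 2 4 6]. Elementwise product with the kernel and sum: 10·1 + 0·1 + 14·-1 + 5·-1 + 7·-1 + 14·-1 + 2·2 + 4·-1 + 6·-1.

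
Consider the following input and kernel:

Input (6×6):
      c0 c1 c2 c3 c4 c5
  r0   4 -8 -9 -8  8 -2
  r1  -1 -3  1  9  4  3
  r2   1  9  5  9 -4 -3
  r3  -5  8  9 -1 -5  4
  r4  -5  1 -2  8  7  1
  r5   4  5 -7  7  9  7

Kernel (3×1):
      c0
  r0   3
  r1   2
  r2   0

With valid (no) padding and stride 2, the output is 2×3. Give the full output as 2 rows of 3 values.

10 -25 32
-7 33 -22

Output[0,0]: The receptive field on the input at this output position is [4 / -1 / 1]. Elementwise product with the kernel and sum: 4·3 + -1·2.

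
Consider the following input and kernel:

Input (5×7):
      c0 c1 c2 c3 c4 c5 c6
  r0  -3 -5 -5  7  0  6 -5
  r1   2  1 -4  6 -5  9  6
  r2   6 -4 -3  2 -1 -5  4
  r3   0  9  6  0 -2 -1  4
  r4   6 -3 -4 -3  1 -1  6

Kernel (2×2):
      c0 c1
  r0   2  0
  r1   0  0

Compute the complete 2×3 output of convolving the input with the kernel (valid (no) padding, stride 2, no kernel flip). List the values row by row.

-6 -10 0
12 -6 -2

Output[0,0]: The receptive field on the input at this output position is [-3 -5 / 2 1]. Elementwise product with the kernel and sum: -3·2.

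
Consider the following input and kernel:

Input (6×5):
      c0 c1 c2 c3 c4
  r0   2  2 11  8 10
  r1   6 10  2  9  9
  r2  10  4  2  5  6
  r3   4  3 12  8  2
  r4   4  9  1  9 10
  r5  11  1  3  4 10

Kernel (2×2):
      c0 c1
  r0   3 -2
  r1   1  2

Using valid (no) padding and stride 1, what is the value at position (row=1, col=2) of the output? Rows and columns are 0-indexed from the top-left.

0

The receptive field on the input at this output position is [2 9 / 2 5]. Elementwise product with the kernel and sum: 2·3 + 9·-2 + 2·1 + 5·2.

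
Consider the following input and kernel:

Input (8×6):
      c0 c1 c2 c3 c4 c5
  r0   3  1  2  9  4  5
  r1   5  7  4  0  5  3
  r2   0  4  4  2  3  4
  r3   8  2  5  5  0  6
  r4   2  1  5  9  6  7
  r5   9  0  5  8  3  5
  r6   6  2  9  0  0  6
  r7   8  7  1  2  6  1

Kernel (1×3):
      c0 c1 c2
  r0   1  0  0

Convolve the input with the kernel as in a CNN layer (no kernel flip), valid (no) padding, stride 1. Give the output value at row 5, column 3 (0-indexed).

The receptive field on the input at this output position is [8 3 5]. Elementwise product with the kernel and sum: 8·1.

8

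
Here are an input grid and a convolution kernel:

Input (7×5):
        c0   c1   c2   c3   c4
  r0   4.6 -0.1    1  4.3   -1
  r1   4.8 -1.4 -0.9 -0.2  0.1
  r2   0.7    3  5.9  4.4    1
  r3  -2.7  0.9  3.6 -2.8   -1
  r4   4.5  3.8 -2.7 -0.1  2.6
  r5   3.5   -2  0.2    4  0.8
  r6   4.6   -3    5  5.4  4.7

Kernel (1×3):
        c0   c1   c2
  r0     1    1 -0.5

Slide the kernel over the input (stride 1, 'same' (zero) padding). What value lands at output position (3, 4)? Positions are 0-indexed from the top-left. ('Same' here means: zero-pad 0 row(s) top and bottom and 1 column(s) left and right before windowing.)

-3.8

The receptive field on the zero-padded input at this output position is [-2.8 -1 0]. Elementwise product with the kernel and sum: -2.8·1 + -1·1 + 0·-0.5.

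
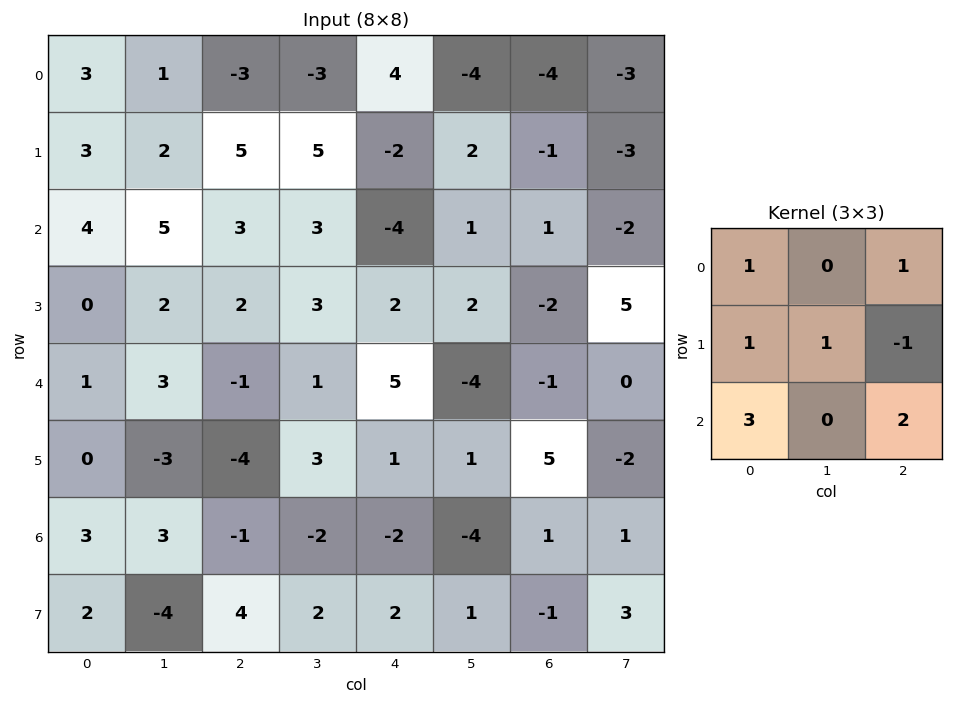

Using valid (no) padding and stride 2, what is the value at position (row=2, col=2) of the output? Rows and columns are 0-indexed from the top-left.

-3

The receptive field on the input at this output position is [5 -4 -1 / 1 1 5 / -2 -4 1]. Elementwise product with the kernel and sum: 5·1 + -1·1 + 1·1 + 1·1 + 5·-1 + -2·3 + 1·2.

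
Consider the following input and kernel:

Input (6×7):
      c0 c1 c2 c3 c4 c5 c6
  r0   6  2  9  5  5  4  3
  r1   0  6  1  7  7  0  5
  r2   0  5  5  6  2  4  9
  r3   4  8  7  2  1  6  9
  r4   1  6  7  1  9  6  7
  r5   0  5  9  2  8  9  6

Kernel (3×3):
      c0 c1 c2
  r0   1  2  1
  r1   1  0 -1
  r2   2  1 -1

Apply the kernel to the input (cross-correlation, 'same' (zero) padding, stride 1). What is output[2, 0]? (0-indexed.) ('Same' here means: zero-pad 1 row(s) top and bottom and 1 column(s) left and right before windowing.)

The receptive field on the zero-padded input at this output position is [0 0 6 / 0 0 5 / 0 4 8]. Elementwise product with the kernel and sum: 0·1 + 0·2 + 6·1 + 0·1 + 5·-1 + 0·2 + 4·1 + 8·-1.

-3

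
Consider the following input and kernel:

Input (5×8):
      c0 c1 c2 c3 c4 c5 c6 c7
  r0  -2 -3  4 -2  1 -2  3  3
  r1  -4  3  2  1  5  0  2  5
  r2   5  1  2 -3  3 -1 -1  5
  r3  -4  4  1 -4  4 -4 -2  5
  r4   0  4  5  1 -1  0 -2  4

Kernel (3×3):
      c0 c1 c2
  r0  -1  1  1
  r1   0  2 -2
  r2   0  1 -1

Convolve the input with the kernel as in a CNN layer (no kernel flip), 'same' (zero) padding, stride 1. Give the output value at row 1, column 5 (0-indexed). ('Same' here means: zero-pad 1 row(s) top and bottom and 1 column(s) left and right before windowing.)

The receptive field on the zero-padded input at this output position is [1 -2 3 / 5 0 2 / 3 -1 -1]. Elementwise product with the kernel and sum: 1·-1 + -2·1 + 3·1 + 0·2 + 2·-2 + -1·1 + -1·-1.

-4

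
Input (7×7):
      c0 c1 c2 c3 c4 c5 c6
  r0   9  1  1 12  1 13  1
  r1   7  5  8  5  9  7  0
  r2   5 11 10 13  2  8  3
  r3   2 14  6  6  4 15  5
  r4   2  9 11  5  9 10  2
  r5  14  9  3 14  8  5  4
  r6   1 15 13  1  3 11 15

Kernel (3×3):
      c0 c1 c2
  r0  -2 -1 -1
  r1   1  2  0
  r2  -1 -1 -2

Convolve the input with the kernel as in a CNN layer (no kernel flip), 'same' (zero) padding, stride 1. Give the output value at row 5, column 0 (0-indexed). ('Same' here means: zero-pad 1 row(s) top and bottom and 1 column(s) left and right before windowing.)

-14

The receptive field on the zero-padded input at this output position is [0 2 9 / 0 14 9 / 0 1 15]. Elementwise product with the kernel and sum: 0·-2 + 2·-1 + 9·-1 + 0·1 + 14·2 + 0·-1 + 1·-1 + 15·-2.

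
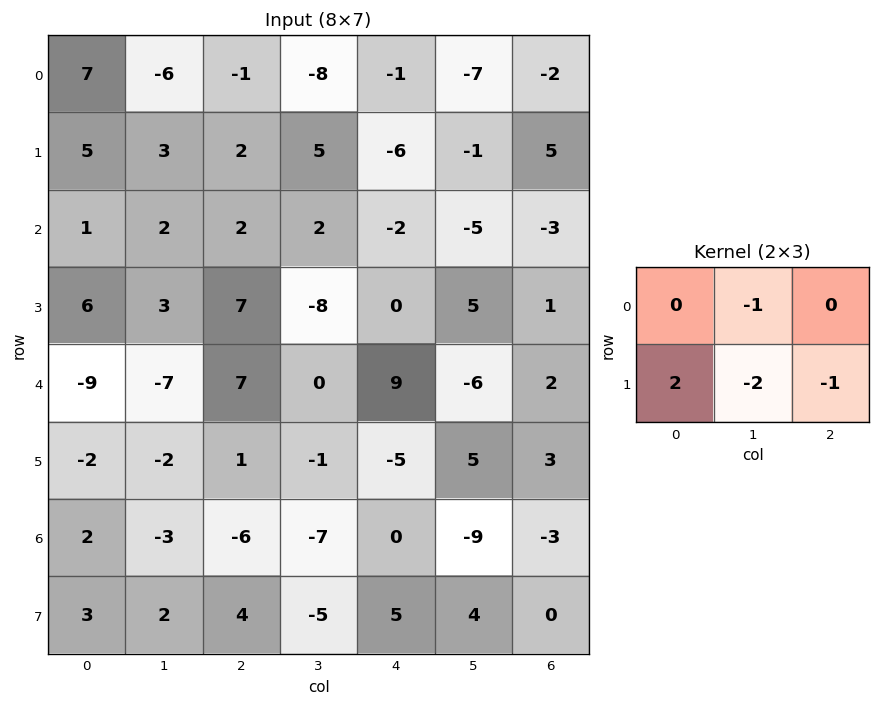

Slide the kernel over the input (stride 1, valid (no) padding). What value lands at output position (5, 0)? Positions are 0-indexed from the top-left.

The receptive field on the input at this output position is [-2 -2 1 / 2 -3 -6]. Elementwise product with the kernel and sum: -2·-1 + 2·2 + -3·-2 + -6·-1.

18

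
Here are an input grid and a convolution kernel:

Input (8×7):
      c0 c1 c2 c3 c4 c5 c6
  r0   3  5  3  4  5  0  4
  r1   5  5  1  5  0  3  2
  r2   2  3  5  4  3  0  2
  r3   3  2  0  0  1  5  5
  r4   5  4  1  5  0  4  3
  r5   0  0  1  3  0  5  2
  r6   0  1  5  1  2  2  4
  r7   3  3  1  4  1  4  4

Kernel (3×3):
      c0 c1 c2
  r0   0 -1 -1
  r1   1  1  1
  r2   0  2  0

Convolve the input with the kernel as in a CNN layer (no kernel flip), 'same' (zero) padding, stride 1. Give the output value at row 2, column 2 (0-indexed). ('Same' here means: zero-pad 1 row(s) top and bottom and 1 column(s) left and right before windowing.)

The receptive field on the zero-padded input at this output position is [5 1 5 / 3 5 4 / 2 0 0]. Elementwise product with the kernel and sum: 1·-1 + 5·-1 + 3·1 + 5·1 + 4·1 + 0·2.

6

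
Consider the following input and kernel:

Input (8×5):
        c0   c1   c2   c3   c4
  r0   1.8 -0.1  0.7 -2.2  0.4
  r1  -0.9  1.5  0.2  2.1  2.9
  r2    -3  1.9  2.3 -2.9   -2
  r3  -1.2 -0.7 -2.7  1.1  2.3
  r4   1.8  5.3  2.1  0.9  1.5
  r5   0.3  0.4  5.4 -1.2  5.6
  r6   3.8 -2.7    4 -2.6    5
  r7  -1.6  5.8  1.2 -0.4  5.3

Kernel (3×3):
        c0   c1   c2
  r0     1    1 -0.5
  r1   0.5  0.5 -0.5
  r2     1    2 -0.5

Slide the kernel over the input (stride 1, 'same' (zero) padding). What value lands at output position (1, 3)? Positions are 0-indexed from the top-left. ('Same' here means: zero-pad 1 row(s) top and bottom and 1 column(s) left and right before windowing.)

-4.5

The receptive field on the zero-padded input at this output position is [0.7 -2.2 0.4 / 0.2 2.1 2.9 / 2.3 -2.9 -2]. Elementwise product with the kernel and sum: 0.7·1 + -2.2·1 + 0.4·-0.5 + 0.2·0.5 + 2.1·0.5 + 2.9·-0.5 + 2.3·1 + -2.9·2 + -2·-0.5.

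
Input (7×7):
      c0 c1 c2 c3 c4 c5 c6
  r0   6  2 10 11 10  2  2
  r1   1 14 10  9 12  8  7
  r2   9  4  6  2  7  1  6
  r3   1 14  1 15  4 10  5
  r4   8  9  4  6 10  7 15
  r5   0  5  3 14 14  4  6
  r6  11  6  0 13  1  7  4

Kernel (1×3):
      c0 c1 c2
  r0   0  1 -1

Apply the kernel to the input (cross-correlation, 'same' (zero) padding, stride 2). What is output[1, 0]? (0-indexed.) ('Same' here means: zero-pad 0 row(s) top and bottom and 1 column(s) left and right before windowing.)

The receptive field on the zero-padded input at this output position is [0 9 4]. Elementwise product with the kernel and sum: 9·1 + 4·-1.

5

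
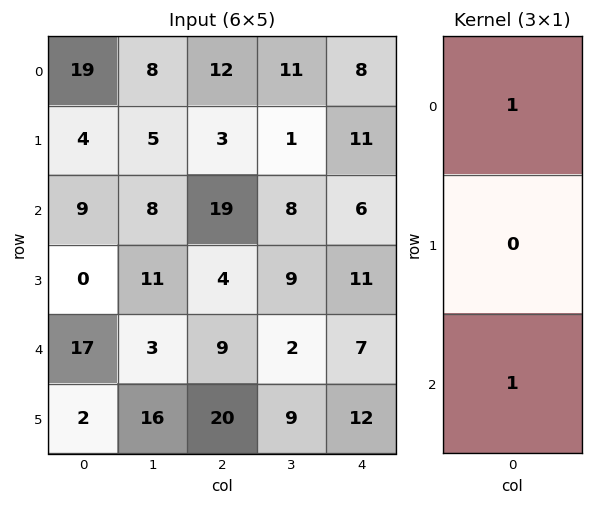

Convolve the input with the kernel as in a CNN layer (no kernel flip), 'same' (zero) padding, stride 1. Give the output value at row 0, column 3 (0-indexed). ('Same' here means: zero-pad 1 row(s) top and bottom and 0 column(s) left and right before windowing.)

1

The receptive field on the zero-padded input at this output position is [0 / 11 / 1]. Elementwise product with the kernel and sum: 0·1 + 1·1.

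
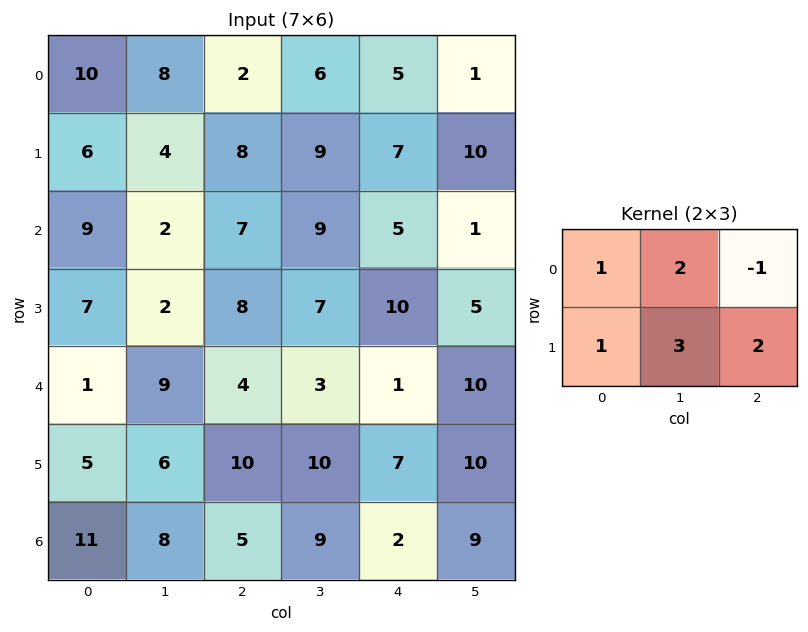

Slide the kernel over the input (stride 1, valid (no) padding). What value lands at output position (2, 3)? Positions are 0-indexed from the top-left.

The receptive field on the input at this output position is [9 5 1 / 7 10 5]. Elementwise product with the kernel and sum: 9·1 + 5·2 + 1·-1 + 7·1 + 10·3 + 5·2.

65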